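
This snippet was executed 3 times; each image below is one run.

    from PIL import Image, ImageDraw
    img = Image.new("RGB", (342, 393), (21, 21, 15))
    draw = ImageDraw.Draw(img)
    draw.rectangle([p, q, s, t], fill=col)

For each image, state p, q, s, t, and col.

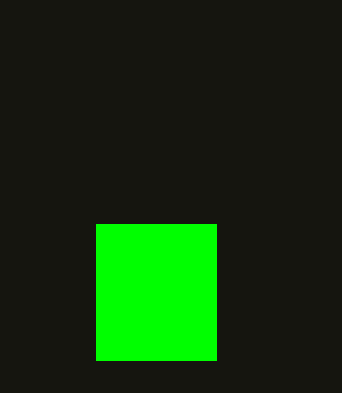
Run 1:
p = 96, q = 224, s = 216, t = 360, col = 'lime'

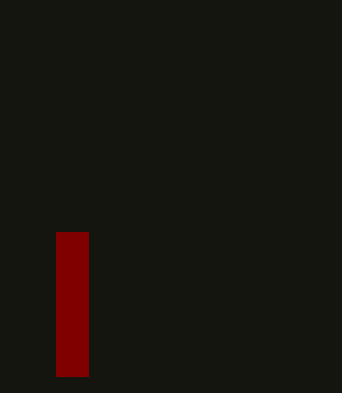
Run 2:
p = 56; q = 232; s = 88; t = 376; col = 'maroon'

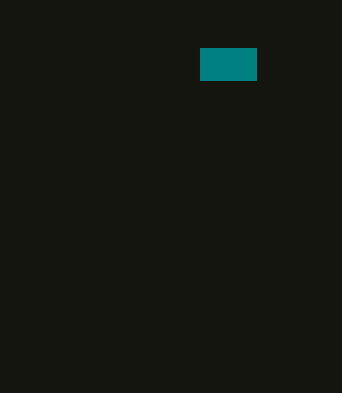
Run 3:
p = 200, q = 48, s = 256, t = 80, col = 'teal'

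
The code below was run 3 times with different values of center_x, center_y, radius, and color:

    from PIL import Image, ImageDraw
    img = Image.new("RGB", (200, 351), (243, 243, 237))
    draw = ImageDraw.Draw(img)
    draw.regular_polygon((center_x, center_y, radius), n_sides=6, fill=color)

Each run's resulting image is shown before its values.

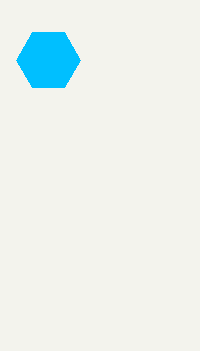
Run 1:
center_x = 48
center_y = 60
radius = 32
color = 'deepskyblue'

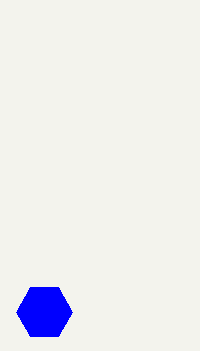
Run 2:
center_x = 44
center_y = 312
radius = 28
color = 'blue'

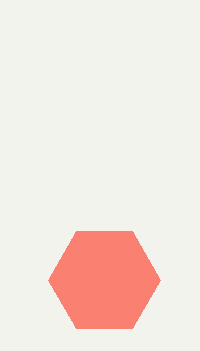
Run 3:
center_x = 104; center_y = 280; radius = 56; color = 'salmon'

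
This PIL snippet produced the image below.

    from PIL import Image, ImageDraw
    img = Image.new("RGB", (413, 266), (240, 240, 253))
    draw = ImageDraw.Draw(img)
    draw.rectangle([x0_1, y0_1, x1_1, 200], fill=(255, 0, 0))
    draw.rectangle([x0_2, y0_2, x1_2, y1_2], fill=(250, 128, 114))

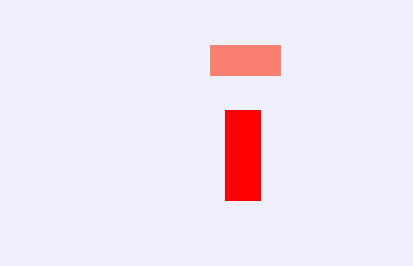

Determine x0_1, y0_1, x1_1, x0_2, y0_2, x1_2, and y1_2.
x0_1 = 225
y0_1 = 110
x1_1 = 260
x0_2 = 210
y0_2 = 45
x1_2 = 280
y1_2 = 75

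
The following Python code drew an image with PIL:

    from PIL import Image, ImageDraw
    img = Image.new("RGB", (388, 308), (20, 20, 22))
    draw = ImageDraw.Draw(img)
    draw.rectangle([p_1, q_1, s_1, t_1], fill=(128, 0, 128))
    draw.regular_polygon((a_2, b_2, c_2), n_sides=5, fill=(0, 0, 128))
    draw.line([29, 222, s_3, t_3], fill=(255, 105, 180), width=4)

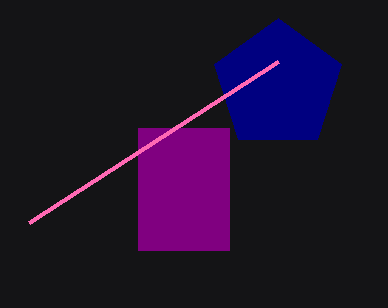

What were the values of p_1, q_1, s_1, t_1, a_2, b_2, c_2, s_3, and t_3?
p_1 = 138, q_1 = 128, s_1 = 229, t_1 = 250, a_2 = 278, b_2 = 85, c_2 = 67, s_3 = 278, t_3 = 61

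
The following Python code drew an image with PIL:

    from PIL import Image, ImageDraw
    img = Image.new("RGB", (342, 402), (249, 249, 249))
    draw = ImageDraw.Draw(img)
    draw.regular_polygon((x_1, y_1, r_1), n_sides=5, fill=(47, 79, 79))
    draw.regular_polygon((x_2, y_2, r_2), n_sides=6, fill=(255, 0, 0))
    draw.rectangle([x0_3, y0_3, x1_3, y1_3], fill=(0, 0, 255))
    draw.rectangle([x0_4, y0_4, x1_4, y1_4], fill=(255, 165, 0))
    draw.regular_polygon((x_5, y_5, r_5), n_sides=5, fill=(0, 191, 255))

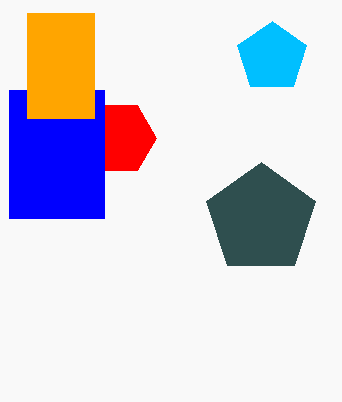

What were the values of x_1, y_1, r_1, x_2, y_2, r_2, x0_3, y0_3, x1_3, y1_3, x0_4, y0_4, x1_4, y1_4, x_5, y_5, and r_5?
x_1 = 261
y_1 = 219
r_1 = 57
x_2 = 119
y_2 = 138
r_2 = 37
x0_3 = 9
y0_3 = 90
x1_3 = 104
y1_3 = 218
x0_4 = 27
y0_4 = 13
x1_4 = 94
y1_4 = 118
x_5 = 272
y_5 = 57
r_5 = 36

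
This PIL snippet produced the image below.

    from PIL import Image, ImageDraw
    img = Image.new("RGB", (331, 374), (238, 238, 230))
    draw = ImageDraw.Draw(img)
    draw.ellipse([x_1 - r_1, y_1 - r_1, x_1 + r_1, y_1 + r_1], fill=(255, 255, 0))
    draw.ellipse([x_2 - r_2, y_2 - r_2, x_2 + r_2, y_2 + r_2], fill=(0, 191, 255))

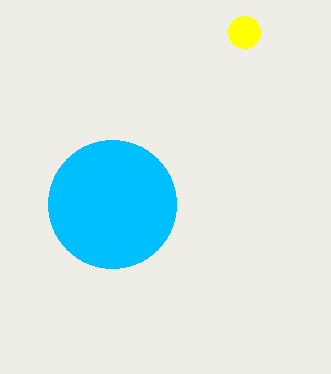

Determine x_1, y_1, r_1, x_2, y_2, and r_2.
x_1 = 244, y_1 = 32, r_1 = 16, x_2 = 112, y_2 = 204, r_2 = 64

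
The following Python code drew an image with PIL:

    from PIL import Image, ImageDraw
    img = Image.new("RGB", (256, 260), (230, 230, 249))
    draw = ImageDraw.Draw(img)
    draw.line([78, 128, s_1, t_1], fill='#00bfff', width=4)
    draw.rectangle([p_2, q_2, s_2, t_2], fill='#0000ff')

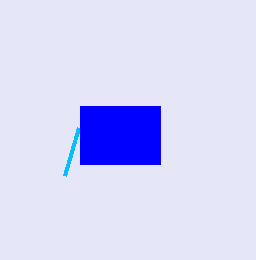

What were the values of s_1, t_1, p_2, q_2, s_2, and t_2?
s_1 = 64
t_1 = 176
p_2 = 80
q_2 = 106
s_2 = 160
t_2 = 164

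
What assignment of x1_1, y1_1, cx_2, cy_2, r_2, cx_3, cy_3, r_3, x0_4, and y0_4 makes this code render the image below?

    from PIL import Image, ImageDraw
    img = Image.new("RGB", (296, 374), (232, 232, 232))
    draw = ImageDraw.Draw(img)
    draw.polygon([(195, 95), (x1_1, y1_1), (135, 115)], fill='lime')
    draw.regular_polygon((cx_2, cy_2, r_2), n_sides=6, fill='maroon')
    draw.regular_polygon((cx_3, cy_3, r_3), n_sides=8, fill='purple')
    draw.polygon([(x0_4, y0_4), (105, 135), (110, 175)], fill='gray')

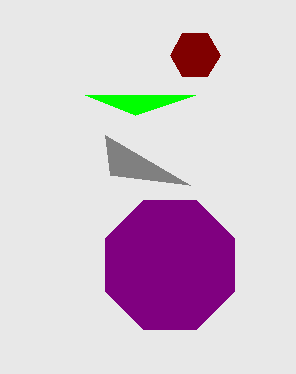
x1_1 = 85; y1_1 = 95; cx_2 = 195; cy_2 = 55; r_2 = 25; cx_3 = 170; cy_3 = 265; r_3 = 70; x0_4 = 190; y0_4 = 185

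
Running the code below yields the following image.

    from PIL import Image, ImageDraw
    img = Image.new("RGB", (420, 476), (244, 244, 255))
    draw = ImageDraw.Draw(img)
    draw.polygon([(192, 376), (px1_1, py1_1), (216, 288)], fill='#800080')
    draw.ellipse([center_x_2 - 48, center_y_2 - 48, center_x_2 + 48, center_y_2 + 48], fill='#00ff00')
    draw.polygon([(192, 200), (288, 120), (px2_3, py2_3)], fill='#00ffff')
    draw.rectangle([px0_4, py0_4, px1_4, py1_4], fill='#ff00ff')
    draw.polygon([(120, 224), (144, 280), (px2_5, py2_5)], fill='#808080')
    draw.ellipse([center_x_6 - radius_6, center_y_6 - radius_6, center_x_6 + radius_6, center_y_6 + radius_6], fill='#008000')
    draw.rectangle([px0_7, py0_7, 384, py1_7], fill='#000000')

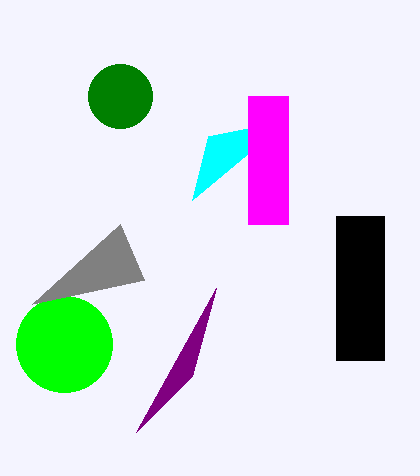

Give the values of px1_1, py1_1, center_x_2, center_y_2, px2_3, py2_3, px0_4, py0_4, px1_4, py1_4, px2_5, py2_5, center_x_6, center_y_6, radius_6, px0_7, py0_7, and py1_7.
px1_1 = 136
py1_1 = 432
center_x_2 = 64
center_y_2 = 344
px2_3 = 208
py2_3 = 136
px0_4 = 248
py0_4 = 96
px1_4 = 288
py1_4 = 224
px2_5 = 32
py2_5 = 304
center_x_6 = 120
center_y_6 = 96
radius_6 = 32
px0_7 = 336
py0_7 = 216
py1_7 = 360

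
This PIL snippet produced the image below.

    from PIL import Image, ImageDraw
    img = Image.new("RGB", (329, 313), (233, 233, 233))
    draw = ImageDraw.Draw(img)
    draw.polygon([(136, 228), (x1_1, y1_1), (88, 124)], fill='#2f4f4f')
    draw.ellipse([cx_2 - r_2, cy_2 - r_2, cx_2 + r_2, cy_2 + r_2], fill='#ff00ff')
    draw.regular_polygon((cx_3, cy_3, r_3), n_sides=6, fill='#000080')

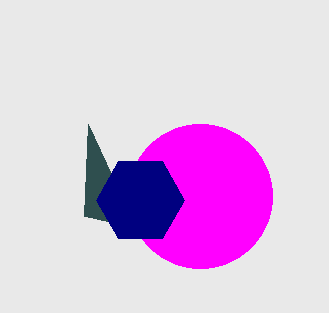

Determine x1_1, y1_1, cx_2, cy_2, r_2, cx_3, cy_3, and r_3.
x1_1 = 84; y1_1 = 216; cx_2 = 200; cy_2 = 196; r_2 = 72; cx_3 = 140; cy_3 = 200; r_3 = 44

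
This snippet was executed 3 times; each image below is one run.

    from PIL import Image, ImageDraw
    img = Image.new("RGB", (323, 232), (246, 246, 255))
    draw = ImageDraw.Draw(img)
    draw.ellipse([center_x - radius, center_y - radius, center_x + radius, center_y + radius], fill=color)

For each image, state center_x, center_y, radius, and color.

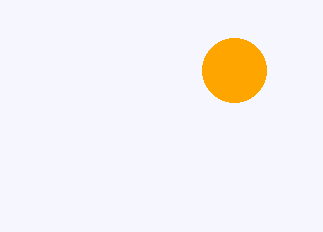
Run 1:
center_x = 234
center_y = 70
radius = 32
color = 'orange'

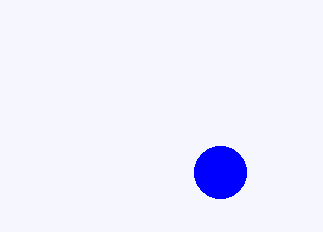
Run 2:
center_x = 220; center_y = 172; radius = 26; color = 'blue'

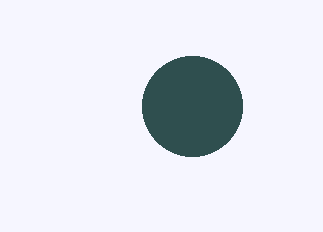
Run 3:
center_x = 192; center_y = 106; radius = 50; color = 'darkslategray'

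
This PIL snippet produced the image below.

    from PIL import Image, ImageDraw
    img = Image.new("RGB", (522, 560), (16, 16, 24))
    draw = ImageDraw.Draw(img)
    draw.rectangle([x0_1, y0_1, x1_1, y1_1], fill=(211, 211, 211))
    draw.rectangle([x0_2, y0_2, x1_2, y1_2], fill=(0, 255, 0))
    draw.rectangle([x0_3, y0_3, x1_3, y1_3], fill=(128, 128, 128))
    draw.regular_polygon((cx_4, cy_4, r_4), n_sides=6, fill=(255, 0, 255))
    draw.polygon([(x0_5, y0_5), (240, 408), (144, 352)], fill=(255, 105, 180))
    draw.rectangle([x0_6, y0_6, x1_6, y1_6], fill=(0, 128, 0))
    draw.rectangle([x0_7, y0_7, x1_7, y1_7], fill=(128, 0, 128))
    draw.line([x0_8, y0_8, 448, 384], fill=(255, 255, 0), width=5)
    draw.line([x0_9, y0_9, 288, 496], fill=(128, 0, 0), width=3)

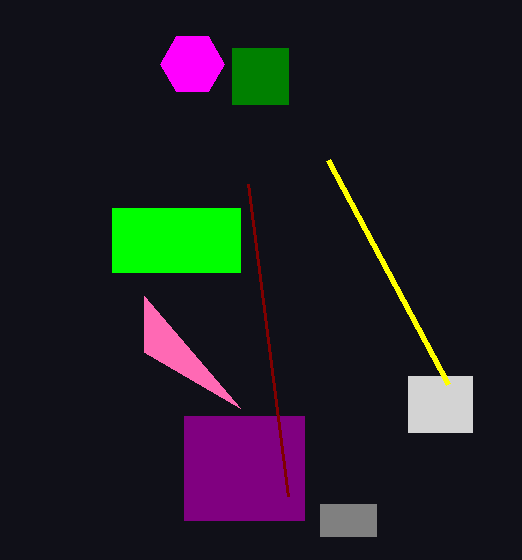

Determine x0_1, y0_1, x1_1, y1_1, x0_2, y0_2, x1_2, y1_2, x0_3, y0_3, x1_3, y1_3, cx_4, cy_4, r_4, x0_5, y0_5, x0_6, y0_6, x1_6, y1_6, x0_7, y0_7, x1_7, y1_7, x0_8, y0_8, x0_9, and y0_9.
x0_1 = 408
y0_1 = 376
x1_1 = 472
y1_1 = 432
x0_2 = 112
y0_2 = 208
x1_2 = 240
y1_2 = 272
x0_3 = 320
y0_3 = 504
x1_3 = 376
y1_3 = 536
cx_4 = 192
cy_4 = 64
r_4 = 32
x0_5 = 144
y0_5 = 296
x0_6 = 232
y0_6 = 48
x1_6 = 288
y1_6 = 104
x0_7 = 184
y0_7 = 416
x1_7 = 304
y1_7 = 520
x0_8 = 328
y0_8 = 160
x0_9 = 248
y0_9 = 184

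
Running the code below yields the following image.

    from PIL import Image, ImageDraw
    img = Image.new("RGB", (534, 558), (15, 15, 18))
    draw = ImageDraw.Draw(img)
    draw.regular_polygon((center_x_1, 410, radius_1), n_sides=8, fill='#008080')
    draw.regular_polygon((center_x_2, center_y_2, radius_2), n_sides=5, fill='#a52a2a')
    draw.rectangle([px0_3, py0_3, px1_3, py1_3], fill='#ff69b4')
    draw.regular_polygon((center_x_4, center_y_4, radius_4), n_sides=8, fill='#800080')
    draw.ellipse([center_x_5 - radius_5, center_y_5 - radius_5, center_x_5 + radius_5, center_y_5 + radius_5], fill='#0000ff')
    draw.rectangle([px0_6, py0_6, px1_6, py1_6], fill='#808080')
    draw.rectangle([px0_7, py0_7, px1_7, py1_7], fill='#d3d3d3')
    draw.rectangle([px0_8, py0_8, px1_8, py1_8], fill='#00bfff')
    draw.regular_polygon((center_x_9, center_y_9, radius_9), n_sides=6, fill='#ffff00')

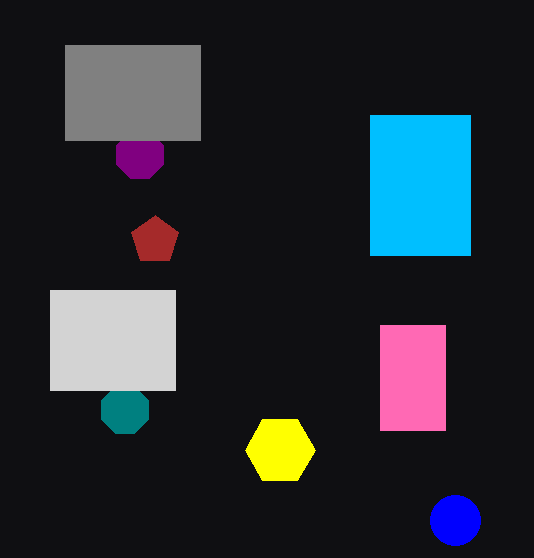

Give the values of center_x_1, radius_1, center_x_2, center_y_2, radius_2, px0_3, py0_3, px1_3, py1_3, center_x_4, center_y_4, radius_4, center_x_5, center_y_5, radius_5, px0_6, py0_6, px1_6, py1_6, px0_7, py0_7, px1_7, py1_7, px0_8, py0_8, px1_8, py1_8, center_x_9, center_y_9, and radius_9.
center_x_1 = 125; radius_1 = 25; center_x_2 = 155; center_y_2 = 240; radius_2 = 25; px0_3 = 380; py0_3 = 325; px1_3 = 445; py1_3 = 430; center_x_4 = 140; center_y_4 = 155; radius_4 = 25; center_x_5 = 455; center_y_5 = 520; radius_5 = 25; px0_6 = 65; py0_6 = 45; px1_6 = 200; py1_6 = 140; px0_7 = 50; py0_7 = 290; px1_7 = 175; py1_7 = 390; px0_8 = 370; py0_8 = 115; px1_8 = 470; py1_8 = 255; center_x_9 = 280; center_y_9 = 450; radius_9 = 35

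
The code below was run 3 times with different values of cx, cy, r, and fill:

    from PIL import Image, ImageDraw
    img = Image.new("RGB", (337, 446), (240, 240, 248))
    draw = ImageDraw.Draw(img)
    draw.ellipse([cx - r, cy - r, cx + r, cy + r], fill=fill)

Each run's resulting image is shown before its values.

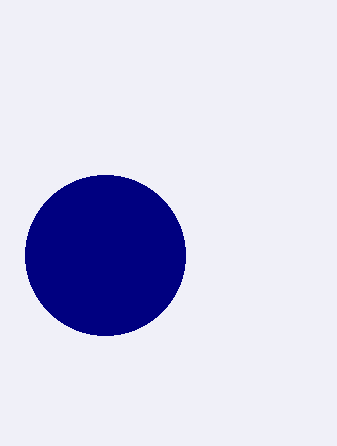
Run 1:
cx = 105, cy = 255, r = 80, fill = 'navy'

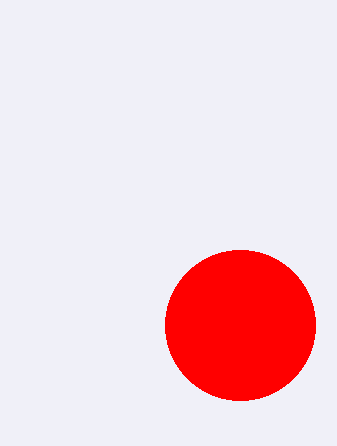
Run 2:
cx = 240, cy = 325, r = 75, fill = 'red'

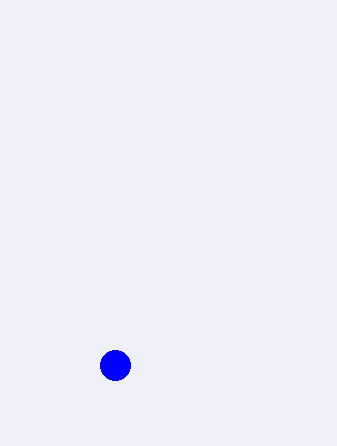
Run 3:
cx = 115
cy = 365
r = 15
fill = 'blue'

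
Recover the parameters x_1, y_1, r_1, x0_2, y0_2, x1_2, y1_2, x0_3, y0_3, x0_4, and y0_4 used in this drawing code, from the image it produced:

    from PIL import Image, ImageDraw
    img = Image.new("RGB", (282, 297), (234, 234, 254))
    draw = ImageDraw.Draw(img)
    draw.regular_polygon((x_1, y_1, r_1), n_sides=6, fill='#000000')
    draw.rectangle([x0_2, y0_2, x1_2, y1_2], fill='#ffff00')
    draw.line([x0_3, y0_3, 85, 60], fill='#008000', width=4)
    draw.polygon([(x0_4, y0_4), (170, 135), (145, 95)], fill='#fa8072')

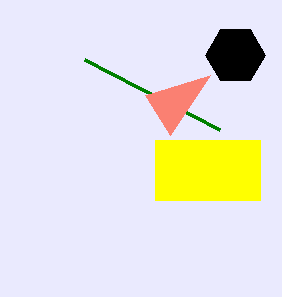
x_1 = 235; y_1 = 55; r_1 = 30; x0_2 = 155; y0_2 = 140; x1_2 = 260; y1_2 = 200; x0_3 = 220; y0_3 = 130; x0_4 = 210; y0_4 = 75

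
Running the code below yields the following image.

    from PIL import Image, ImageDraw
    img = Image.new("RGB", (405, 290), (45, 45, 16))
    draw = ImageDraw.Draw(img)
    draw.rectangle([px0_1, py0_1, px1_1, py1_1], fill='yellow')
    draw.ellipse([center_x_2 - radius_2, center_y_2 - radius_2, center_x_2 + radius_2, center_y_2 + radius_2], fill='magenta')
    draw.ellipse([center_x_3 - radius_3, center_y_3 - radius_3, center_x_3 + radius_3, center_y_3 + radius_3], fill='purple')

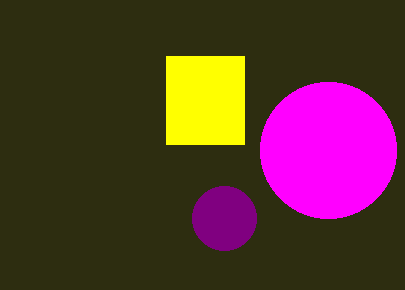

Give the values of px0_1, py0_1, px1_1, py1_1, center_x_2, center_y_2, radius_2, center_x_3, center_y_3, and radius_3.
px0_1 = 166, py0_1 = 56, px1_1 = 244, py1_1 = 144, center_x_2 = 328, center_y_2 = 150, radius_2 = 68, center_x_3 = 224, center_y_3 = 218, radius_3 = 32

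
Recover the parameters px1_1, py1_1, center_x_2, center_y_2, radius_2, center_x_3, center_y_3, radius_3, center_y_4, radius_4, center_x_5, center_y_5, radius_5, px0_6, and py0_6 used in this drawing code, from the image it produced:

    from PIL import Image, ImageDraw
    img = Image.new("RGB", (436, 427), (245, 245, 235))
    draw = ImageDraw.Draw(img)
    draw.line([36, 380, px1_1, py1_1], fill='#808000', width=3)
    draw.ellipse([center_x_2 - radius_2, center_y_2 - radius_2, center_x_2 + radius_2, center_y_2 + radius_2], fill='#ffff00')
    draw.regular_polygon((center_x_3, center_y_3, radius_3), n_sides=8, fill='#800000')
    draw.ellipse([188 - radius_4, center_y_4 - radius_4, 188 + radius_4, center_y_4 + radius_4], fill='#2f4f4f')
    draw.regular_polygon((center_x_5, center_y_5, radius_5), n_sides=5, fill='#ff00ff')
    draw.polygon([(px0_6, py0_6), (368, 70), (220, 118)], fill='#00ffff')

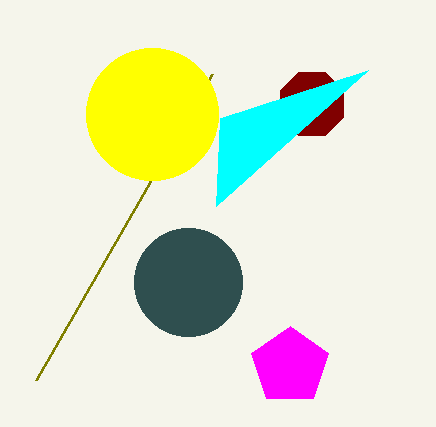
px1_1 = 212; py1_1 = 74; center_x_2 = 152; center_y_2 = 114; radius_2 = 66; center_x_3 = 312; center_y_3 = 104; radius_3 = 34; center_y_4 = 282; radius_4 = 54; center_x_5 = 290; center_y_5 = 366; radius_5 = 40; px0_6 = 216; py0_6 = 206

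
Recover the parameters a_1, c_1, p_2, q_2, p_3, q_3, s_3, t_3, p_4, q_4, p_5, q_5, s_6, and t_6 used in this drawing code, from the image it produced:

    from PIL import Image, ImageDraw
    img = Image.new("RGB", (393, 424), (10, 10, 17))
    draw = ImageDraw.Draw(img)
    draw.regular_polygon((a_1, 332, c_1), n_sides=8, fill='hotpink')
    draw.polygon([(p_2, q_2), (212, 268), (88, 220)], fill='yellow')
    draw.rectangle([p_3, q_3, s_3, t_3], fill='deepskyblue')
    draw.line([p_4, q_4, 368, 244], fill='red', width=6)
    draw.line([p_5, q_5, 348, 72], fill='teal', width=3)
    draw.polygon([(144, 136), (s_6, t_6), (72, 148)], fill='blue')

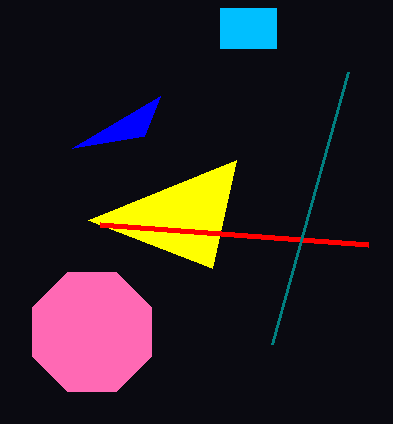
a_1 = 92; c_1 = 64; p_2 = 236; q_2 = 160; p_3 = 220; q_3 = 8; s_3 = 276; t_3 = 48; p_4 = 100; q_4 = 224; p_5 = 272; q_5 = 344; s_6 = 160; t_6 = 96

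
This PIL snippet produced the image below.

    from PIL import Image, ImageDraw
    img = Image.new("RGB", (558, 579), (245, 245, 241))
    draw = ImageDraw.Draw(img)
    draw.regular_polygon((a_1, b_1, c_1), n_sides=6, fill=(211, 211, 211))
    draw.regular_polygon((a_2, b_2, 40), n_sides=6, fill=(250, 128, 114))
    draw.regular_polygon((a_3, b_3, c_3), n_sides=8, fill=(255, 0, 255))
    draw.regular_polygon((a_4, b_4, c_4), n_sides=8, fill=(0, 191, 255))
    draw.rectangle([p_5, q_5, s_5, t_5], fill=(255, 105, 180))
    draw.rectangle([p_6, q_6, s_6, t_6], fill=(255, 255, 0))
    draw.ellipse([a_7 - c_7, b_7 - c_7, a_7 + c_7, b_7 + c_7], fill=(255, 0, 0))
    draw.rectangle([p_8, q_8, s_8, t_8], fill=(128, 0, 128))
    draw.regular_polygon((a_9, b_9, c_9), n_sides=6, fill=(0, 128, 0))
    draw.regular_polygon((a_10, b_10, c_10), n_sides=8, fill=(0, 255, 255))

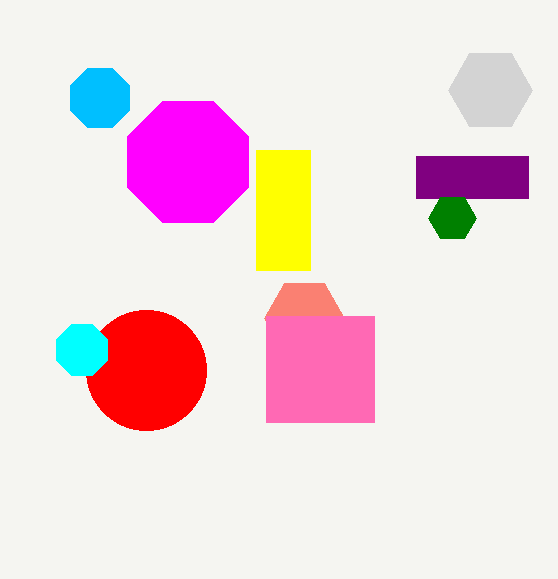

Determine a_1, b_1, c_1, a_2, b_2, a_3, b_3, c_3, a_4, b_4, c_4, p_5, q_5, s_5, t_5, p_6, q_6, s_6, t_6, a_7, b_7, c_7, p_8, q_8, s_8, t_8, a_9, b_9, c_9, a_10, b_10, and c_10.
a_1 = 490; b_1 = 90; c_1 = 42; a_2 = 304; b_2 = 318; a_3 = 188; b_3 = 162; c_3 = 66; a_4 = 100; b_4 = 98; c_4 = 32; p_5 = 266; q_5 = 316; s_5 = 374; t_5 = 422; p_6 = 256; q_6 = 150; s_6 = 310; t_6 = 270; a_7 = 146; b_7 = 370; c_7 = 60; p_8 = 416; q_8 = 156; s_8 = 528; t_8 = 198; a_9 = 452; b_9 = 218; c_9 = 24; a_10 = 82; b_10 = 350; c_10 = 28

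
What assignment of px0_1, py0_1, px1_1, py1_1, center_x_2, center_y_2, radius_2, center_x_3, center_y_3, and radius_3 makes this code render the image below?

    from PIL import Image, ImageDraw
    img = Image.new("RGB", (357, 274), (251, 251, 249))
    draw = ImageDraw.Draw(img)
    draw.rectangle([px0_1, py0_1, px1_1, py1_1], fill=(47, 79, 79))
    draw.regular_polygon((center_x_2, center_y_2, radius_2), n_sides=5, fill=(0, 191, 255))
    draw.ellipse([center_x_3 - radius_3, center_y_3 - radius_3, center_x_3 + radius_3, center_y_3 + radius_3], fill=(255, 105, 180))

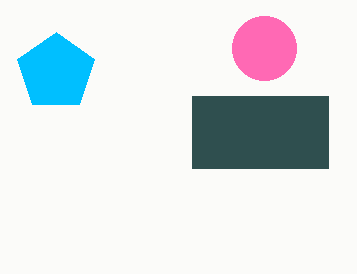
px0_1 = 192
py0_1 = 96
px1_1 = 328
py1_1 = 168
center_x_2 = 56
center_y_2 = 72
radius_2 = 40
center_x_3 = 264
center_y_3 = 48
radius_3 = 32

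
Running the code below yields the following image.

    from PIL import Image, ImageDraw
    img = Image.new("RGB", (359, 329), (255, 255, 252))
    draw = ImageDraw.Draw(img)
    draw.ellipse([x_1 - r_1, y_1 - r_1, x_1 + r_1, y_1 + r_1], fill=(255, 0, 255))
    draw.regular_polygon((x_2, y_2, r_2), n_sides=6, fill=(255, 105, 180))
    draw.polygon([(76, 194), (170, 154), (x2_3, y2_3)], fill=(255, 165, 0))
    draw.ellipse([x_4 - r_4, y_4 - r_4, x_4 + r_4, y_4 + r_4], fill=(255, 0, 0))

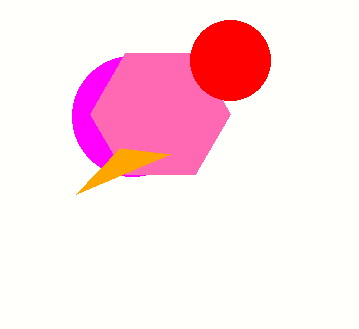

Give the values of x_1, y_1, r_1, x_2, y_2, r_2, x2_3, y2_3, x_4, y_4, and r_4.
x_1 = 132
y_1 = 116
r_1 = 60
x_2 = 160
y_2 = 114
r_2 = 70
x2_3 = 120
y2_3 = 148
x_4 = 230
y_4 = 60
r_4 = 40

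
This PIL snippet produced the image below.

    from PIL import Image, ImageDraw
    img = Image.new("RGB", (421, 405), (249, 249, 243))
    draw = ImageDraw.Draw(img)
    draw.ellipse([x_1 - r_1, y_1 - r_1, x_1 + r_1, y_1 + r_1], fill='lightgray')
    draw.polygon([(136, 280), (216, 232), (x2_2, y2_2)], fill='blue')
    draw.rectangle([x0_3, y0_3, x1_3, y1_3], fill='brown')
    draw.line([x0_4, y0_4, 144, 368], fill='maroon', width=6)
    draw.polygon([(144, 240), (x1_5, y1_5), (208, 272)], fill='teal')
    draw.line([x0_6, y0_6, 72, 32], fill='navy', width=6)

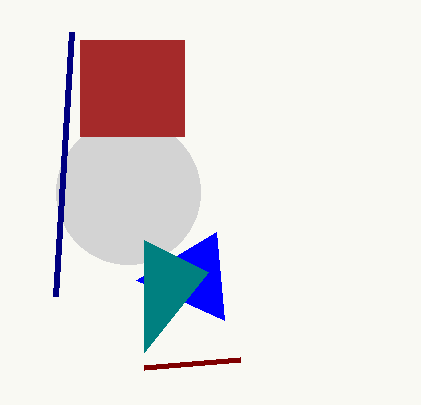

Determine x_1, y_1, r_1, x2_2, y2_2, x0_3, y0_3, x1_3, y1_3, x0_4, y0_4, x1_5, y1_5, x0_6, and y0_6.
x_1 = 128, y_1 = 192, r_1 = 72, x2_2 = 224, y2_2 = 320, x0_3 = 80, y0_3 = 40, x1_3 = 184, y1_3 = 136, x0_4 = 240, y0_4 = 360, x1_5 = 144, y1_5 = 352, x0_6 = 56, y0_6 = 296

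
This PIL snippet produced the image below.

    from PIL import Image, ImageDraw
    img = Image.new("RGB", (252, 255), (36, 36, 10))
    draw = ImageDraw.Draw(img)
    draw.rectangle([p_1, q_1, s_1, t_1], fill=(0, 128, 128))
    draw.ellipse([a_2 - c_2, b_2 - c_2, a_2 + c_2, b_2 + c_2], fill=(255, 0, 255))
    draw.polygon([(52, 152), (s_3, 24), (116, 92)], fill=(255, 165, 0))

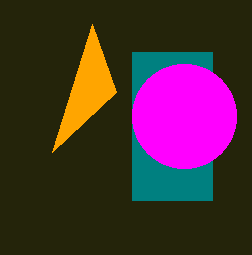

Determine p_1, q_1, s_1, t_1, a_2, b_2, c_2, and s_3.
p_1 = 132, q_1 = 52, s_1 = 212, t_1 = 200, a_2 = 184, b_2 = 116, c_2 = 52, s_3 = 92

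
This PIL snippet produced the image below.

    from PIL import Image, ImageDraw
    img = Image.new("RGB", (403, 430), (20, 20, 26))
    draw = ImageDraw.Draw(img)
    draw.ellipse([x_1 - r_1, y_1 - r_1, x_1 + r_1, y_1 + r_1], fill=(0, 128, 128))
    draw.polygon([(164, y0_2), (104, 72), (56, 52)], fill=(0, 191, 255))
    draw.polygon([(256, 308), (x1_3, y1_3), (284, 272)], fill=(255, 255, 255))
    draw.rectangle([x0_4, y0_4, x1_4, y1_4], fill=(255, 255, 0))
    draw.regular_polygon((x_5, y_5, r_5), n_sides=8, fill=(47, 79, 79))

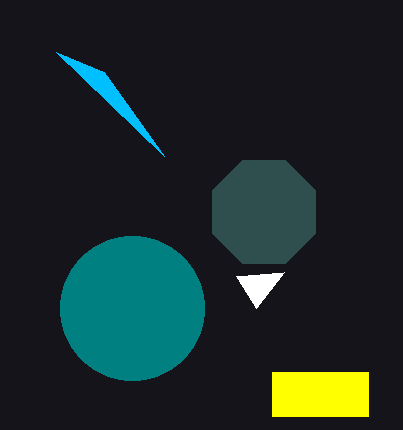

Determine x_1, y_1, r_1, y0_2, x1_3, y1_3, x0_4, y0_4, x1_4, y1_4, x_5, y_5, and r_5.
x_1 = 132, y_1 = 308, r_1 = 72, y0_2 = 156, x1_3 = 236, y1_3 = 276, x0_4 = 272, y0_4 = 372, x1_4 = 368, y1_4 = 416, x_5 = 264, y_5 = 212, r_5 = 56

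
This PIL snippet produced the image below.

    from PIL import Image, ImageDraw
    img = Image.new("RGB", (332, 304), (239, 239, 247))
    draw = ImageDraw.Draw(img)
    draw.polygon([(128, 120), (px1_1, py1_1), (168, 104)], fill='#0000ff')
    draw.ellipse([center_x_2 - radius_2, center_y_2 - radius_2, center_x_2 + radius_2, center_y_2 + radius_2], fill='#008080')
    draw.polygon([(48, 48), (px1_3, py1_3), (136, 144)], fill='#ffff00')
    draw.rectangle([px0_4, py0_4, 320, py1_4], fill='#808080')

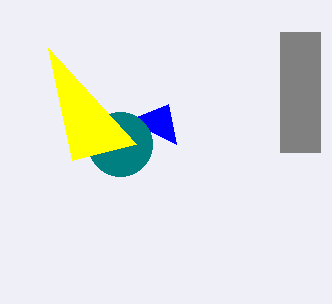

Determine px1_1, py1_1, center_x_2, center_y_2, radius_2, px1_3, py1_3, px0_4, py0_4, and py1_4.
px1_1 = 176; py1_1 = 144; center_x_2 = 120; center_y_2 = 144; radius_2 = 32; px1_3 = 72; py1_3 = 160; px0_4 = 280; py0_4 = 32; py1_4 = 152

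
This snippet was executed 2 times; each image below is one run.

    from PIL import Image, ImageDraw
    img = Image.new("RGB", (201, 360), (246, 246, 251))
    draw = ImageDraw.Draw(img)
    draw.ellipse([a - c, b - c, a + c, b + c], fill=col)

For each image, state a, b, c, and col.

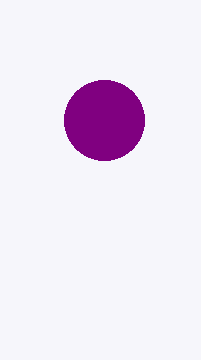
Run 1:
a = 104; b = 120; c = 40; col = 'purple'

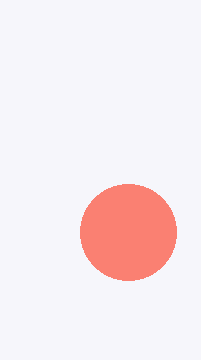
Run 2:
a = 128, b = 232, c = 48, col = 'salmon'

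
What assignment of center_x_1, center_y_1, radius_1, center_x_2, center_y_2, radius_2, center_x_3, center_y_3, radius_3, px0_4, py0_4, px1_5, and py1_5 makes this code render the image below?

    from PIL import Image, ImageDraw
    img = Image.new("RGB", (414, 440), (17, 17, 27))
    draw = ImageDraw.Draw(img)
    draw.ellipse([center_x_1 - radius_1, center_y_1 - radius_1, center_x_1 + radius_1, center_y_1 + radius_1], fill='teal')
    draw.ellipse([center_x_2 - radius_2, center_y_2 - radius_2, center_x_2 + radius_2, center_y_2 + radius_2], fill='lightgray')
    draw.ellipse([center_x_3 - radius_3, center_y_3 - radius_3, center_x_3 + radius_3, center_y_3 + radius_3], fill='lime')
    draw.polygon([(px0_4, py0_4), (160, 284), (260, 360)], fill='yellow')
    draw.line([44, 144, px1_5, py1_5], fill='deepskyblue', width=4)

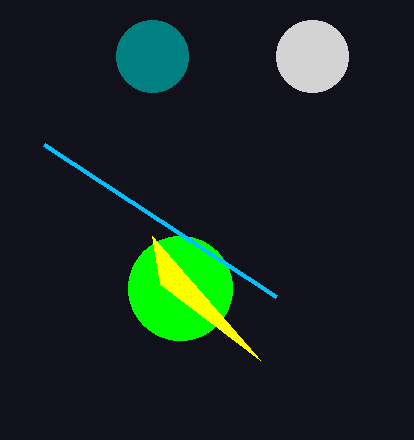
center_x_1 = 152
center_y_1 = 56
radius_1 = 36
center_x_2 = 312
center_y_2 = 56
radius_2 = 36
center_x_3 = 180
center_y_3 = 288
radius_3 = 52
px0_4 = 152
py0_4 = 236
px1_5 = 276
py1_5 = 296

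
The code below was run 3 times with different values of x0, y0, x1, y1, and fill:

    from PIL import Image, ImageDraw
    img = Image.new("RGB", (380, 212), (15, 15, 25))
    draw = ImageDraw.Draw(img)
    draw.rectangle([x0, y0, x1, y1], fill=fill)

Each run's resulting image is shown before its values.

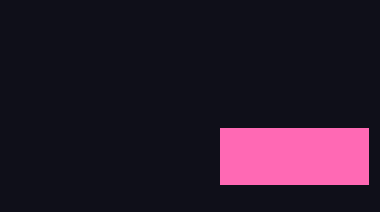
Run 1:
x0 = 220
y0 = 128
x1 = 368
y1 = 184
fill = 'hotpink'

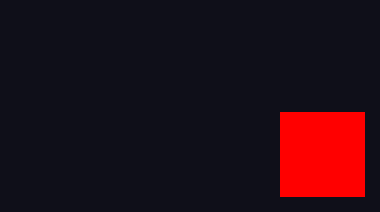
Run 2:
x0 = 280; y0 = 112; x1 = 364; y1 = 196; fill = 'red'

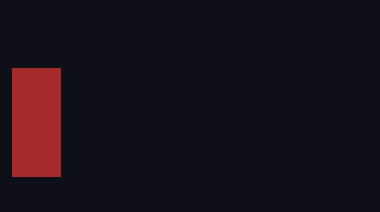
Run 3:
x0 = 12; y0 = 68; x1 = 60; y1 = 176; fill = 'brown'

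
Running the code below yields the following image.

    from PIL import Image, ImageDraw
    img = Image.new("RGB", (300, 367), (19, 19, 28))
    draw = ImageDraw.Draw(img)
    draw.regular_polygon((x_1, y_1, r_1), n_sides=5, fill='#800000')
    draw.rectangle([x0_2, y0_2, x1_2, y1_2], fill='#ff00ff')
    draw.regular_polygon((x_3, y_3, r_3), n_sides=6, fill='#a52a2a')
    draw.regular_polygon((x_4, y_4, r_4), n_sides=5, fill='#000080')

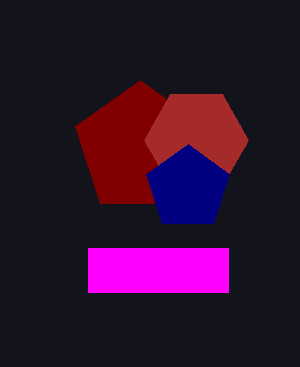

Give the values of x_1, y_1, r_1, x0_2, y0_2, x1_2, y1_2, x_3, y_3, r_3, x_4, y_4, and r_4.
x_1 = 140
y_1 = 148
r_1 = 68
x0_2 = 88
y0_2 = 248
x1_2 = 228
y1_2 = 292
x_3 = 196
y_3 = 140
r_3 = 52
x_4 = 188
y_4 = 188
r_4 = 44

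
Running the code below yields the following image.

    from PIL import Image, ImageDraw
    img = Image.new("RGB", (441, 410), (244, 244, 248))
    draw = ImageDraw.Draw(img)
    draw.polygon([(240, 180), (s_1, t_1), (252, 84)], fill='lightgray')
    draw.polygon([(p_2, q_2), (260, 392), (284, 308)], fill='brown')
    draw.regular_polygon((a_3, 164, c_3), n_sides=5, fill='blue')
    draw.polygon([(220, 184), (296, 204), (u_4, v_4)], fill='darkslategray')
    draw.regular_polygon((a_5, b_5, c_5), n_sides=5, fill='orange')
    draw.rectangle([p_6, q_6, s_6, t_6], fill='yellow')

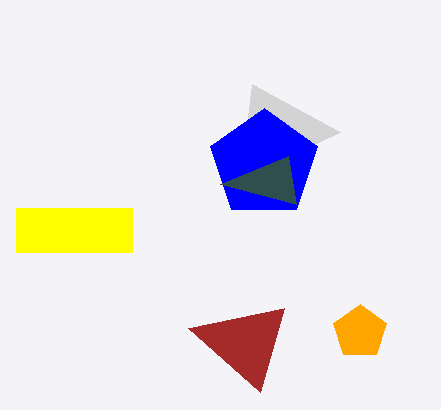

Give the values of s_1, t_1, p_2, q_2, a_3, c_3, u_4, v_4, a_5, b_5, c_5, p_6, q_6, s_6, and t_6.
s_1 = 340
t_1 = 132
p_2 = 188
q_2 = 328
a_3 = 264
c_3 = 56
u_4 = 288
v_4 = 156
a_5 = 360
b_5 = 332
c_5 = 28
p_6 = 16
q_6 = 208
s_6 = 132
t_6 = 252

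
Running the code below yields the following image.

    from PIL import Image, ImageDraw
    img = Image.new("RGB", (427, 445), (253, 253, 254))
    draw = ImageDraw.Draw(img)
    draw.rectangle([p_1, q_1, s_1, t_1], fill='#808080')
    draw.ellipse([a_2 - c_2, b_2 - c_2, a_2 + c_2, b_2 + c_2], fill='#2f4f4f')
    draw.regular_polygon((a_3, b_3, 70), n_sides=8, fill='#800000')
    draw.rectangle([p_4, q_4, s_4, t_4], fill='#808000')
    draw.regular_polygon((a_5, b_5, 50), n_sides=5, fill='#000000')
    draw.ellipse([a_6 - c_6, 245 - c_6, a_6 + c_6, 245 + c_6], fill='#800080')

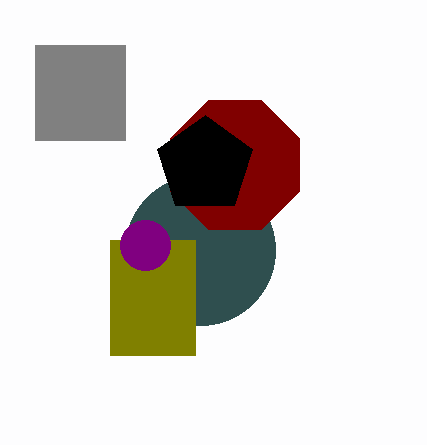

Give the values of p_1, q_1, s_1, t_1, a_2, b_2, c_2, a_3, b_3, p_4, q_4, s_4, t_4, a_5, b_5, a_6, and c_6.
p_1 = 35; q_1 = 45; s_1 = 125; t_1 = 140; a_2 = 200; b_2 = 250; c_2 = 75; a_3 = 235; b_3 = 165; p_4 = 110; q_4 = 240; s_4 = 195; t_4 = 355; a_5 = 205; b_5 = 165; a_6 = 145; c_6 = 25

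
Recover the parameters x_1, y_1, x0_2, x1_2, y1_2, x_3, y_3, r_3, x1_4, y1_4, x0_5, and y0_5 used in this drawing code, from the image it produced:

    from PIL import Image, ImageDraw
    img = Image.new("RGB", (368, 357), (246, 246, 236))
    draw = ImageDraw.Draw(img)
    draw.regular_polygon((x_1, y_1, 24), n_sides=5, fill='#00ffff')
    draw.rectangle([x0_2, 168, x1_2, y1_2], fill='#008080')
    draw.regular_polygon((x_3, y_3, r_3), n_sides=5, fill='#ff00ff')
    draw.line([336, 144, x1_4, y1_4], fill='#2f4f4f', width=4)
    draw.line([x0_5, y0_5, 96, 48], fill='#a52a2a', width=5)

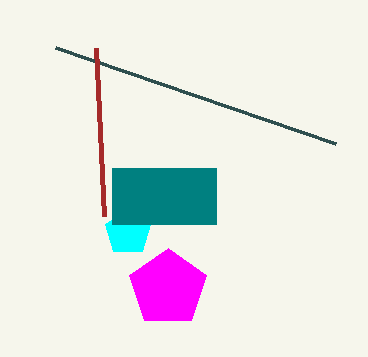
x_1 = 128, y_1 = 232, x0_2 = 112, x1_2 = 216, y1_2 = 224, x_3 = 168, y_3 = 288, r_3 = 40, x1_4 = 56, y1_4 = 48, x0_5 = 104, y0_5 = 216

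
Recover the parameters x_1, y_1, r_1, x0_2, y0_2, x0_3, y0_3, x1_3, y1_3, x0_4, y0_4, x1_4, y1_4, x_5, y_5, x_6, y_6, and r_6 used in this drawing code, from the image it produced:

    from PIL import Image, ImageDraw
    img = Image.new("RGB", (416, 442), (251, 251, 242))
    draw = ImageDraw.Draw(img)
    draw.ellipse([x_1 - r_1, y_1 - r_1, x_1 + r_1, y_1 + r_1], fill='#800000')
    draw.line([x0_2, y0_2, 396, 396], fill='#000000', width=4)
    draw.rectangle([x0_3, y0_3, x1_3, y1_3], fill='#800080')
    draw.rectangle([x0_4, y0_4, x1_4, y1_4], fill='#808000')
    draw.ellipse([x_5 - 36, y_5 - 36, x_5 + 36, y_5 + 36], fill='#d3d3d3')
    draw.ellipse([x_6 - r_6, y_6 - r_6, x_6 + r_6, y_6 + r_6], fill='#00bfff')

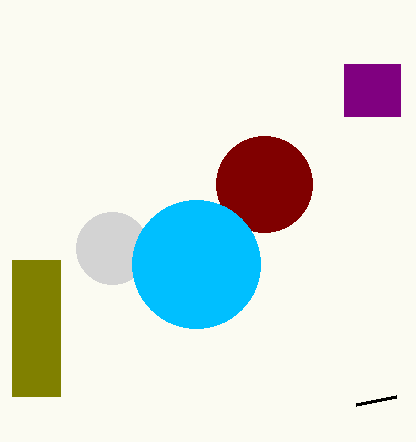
x_1 = 264; y_1 = 184; r_1 = 48; x0_2 = 356; y0_2 = 404; x0_3 = 344; y0_3 = 64; x1_3 = 400; y1_3 = 116; x0_4 = 12; y0_4 = 260; x1_4 = 60; y1_4 = 396; x_5 = 112; y_5 = 248; x_6 = 196; y_6 = 264; r_6 = 64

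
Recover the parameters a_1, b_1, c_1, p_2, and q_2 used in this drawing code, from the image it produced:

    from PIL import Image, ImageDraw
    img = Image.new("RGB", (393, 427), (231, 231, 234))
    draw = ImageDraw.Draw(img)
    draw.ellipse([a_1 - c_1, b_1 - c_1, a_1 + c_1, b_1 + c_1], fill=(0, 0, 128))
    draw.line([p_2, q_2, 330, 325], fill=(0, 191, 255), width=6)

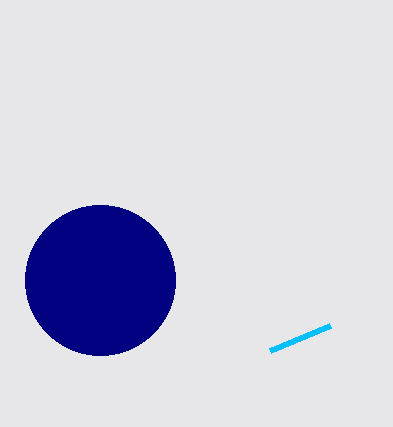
a_1 = 100
b_1 = 280
c_1 = 75
p_2 = 270
q_2 = 350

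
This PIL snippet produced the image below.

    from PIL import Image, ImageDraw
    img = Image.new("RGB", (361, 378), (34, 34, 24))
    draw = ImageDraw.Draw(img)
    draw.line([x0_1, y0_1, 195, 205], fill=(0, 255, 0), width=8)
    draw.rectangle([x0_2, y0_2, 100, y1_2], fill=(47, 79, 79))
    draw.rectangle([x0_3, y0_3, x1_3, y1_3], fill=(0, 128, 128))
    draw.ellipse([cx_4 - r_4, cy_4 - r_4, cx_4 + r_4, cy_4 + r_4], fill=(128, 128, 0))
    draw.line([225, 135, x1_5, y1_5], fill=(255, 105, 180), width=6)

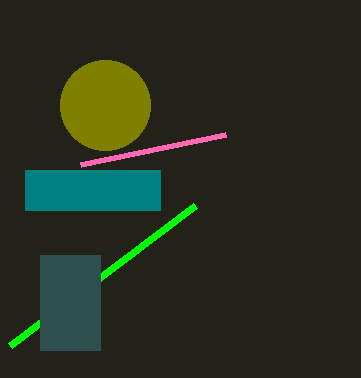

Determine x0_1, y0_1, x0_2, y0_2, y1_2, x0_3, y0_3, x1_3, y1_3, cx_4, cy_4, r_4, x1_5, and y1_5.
x0_1 = 10; y0_1 = 345; x0_2 = 40; y0_2 = 255; y1_2 = 350; x0_3 = 25; y0_3 = 170; x1_3 = 160; y1_3 = 210; cx_4 = 105; cy_4 = 105; r_4 = 45; x1_5 = 80; y1_5 = 165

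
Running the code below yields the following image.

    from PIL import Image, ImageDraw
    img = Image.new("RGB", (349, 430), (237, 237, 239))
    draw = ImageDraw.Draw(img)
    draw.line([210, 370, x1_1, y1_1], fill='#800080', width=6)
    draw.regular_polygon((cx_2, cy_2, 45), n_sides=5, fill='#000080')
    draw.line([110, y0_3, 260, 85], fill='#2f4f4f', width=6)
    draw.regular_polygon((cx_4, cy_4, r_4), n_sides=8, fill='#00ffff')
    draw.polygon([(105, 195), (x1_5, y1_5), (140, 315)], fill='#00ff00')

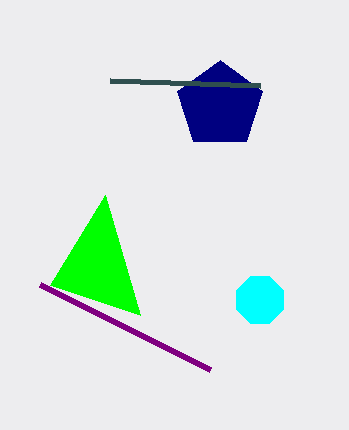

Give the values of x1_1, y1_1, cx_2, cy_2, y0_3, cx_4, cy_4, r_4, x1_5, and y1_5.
x1_1 = 40; y1_1 = 285; cx_2 = 220; cy_2 = 105; y0_3 = 80; cx_4 = 260; cy_4 = 300; r_4 = 25; x1_5 = 50; y1_5 = 285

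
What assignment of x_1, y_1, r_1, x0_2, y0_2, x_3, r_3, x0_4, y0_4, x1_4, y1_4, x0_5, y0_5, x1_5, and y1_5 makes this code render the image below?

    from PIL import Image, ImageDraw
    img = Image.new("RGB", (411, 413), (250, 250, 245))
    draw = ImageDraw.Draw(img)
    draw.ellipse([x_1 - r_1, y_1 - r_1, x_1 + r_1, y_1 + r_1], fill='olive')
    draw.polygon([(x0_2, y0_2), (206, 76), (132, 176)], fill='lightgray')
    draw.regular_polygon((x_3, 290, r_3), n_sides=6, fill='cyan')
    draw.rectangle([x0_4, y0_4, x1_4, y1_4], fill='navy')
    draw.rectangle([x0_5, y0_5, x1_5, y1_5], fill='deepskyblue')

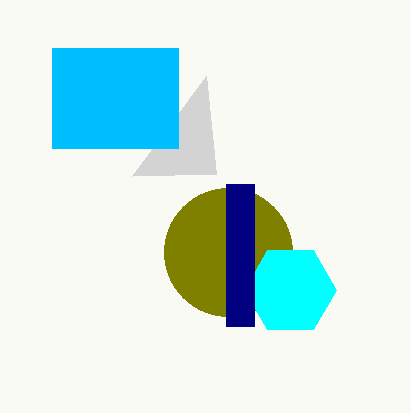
x_1 = 228
y_1 = 252
r_1 = 64
x0_2 = 216
y0_2 = 174
x_3 = 290
r_3 = 46
x0_4 = 226
y0_4 = 184
x1_4 = 254
y1_4 = 326
x0_5 = 52
y0_5 = 48
x1_5 = 178
y1_5 = 148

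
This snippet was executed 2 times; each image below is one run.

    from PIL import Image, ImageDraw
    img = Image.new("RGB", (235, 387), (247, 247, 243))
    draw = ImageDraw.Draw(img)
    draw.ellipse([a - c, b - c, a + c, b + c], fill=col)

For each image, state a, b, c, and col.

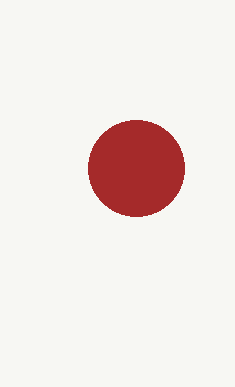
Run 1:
a = 136; b = 168; c = 48; col = 'brown'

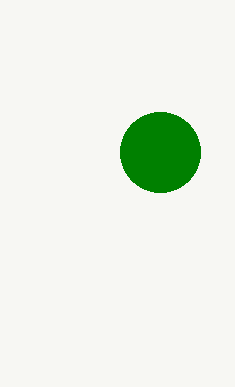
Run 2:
a = 160
b = 152
c = 40
col = 'green'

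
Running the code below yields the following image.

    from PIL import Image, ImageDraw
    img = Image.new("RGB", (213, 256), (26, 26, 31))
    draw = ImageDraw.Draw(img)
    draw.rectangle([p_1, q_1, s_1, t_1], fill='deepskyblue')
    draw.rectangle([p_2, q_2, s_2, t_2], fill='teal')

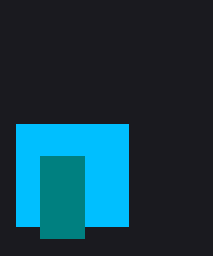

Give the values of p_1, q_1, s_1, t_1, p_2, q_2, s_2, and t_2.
p_1 = 16, q_1 = 124, s_1 = 128, t_1 = 226, p_2 = 40, q_2 = 156, s_2 = 84, t_2 = 238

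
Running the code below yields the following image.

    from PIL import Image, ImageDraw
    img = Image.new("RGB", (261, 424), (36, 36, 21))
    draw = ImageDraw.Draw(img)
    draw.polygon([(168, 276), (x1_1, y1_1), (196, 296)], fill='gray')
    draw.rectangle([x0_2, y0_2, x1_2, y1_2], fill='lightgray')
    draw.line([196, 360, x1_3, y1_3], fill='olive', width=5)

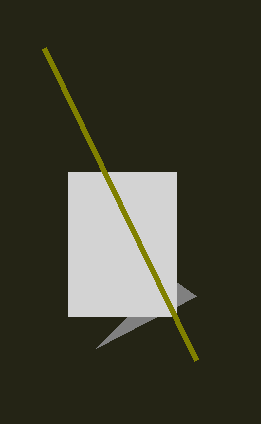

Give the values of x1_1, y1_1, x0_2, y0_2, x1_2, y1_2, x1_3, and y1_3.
x1_1 = 96, y1_1 = 348, x0_2 = 68, y0_2 = 172, x1_2 = 176, y1_2 = 316, x1_3 = 44, y1_3 = 48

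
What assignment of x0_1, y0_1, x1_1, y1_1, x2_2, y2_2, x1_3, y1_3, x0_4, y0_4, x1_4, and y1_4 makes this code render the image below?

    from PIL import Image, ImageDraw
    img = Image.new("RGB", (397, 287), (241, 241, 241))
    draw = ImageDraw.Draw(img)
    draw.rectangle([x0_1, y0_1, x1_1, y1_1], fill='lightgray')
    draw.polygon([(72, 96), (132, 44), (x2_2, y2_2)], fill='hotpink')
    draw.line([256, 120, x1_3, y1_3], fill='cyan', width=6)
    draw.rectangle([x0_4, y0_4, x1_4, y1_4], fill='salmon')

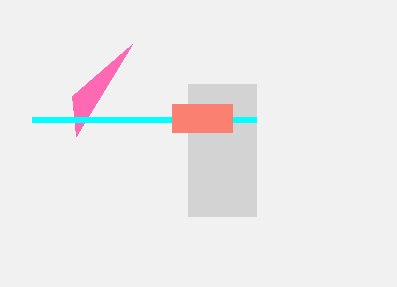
x0_1 = 188, y0_1 = 84, x1_1 = 256, y1_1 = 216, x2_2 = 76, y2_2 = 136, x1_3 = 32, y1_3 = 120, x0_4 = 172, y0_4 = 104, x1_4 = 232, y1_4 = 132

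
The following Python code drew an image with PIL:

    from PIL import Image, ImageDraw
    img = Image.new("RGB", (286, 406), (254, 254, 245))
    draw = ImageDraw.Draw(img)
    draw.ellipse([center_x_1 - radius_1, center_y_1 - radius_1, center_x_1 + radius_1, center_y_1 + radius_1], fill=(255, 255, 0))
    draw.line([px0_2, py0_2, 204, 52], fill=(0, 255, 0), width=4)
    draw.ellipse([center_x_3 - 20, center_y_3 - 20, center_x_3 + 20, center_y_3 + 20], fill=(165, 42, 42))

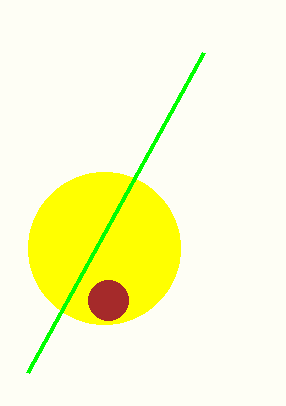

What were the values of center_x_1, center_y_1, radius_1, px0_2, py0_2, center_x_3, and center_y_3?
center_x_1 = 104; center_y_1 = 248; radius_1 = 76; px0_2 = 28; py0_2 = 372; center_x_3 = 108; center_y_3 = 300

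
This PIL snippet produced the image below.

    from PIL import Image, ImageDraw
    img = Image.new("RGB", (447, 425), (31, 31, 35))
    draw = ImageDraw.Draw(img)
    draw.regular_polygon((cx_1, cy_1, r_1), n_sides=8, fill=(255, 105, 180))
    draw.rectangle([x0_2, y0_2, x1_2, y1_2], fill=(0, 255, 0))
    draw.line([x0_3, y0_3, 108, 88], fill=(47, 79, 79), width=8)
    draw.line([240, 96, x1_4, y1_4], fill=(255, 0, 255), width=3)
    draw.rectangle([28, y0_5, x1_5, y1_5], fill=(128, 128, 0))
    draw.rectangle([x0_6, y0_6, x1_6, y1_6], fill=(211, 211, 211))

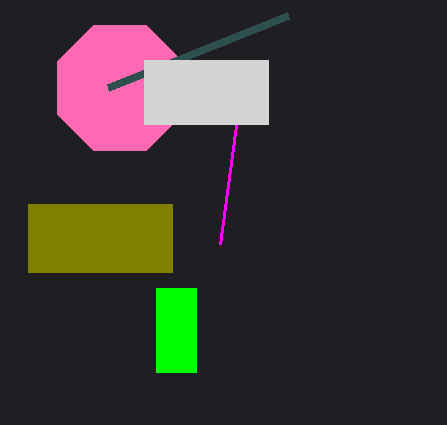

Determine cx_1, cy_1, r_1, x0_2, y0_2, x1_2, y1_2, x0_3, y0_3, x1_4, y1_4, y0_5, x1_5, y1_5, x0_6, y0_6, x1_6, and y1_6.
cx_1 = 120; cy_1 = 88; r_1 = 68; x0_2 = 156; y0_2 = 288; x1_2 = 196; y1_2 = 372; x0_3 = 288; y0_3 = 16; x1_4 = 220; y1_4 = 244; y0_5 = 204; x1_5 = 172; y1_5 = 272; x0_6 = 144; y0_6 = 60; x1_6 = 268; y1_6 = 124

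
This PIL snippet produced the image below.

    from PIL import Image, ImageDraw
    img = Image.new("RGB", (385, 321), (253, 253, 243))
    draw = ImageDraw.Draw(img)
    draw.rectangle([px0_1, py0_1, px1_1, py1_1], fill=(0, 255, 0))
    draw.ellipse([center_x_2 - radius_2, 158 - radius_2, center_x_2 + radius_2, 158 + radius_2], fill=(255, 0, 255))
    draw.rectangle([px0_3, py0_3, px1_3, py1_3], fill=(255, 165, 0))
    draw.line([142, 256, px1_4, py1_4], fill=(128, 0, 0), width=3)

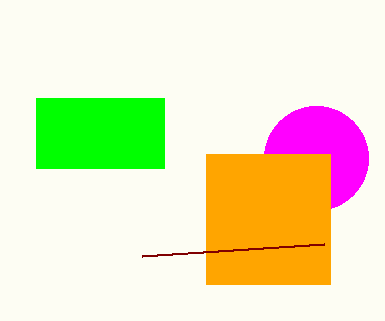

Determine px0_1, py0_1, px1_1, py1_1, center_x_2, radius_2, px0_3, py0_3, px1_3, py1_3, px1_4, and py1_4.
px0_1 = 36, py0_1 = 98, px1_1 = 164, py1_1 = 168, center_x_2 = 316, radius_2 = 52, px0_3 = 206, py0_3 = 154, px1_3 = 330, py1_3 = 284, px1_4 = 324, py1_4 = 244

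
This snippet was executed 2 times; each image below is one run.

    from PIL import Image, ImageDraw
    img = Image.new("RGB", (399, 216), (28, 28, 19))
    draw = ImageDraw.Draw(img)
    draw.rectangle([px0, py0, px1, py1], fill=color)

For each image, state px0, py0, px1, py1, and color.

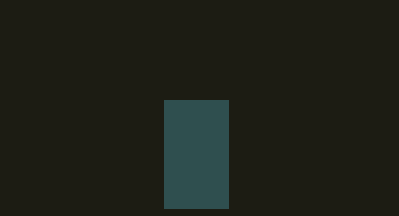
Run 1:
px0 = 164, py0 = 100, px1 = 228, py1 = 208, color = 'darkslategray'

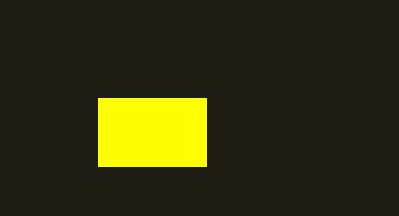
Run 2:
px0 = 98, py0 = 98, px1 = 206, py1 = 166, color = 'yellow'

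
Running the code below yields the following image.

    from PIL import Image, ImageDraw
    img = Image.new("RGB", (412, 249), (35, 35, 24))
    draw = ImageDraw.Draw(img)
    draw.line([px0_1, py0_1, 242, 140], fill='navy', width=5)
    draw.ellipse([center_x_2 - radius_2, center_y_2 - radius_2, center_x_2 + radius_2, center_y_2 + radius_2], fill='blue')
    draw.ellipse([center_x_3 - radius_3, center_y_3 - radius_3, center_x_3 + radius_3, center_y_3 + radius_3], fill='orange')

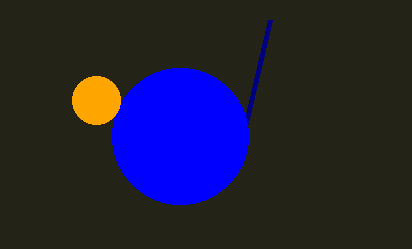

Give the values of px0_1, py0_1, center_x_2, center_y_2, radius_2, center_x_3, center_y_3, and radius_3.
px0_1 = 270
py0_1 = 20
center_x_2 = 180
center_y_2 = 136
radius_2 = 68
center_x_3 = 96
center_y_3 = 100
radius_3 = 24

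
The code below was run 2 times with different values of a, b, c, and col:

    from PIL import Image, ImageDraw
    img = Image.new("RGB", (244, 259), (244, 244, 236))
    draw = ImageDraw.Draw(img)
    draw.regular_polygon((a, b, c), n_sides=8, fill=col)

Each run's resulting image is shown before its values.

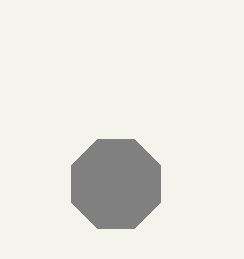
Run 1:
a = 116
b = 184
c = 48
col = 'gray'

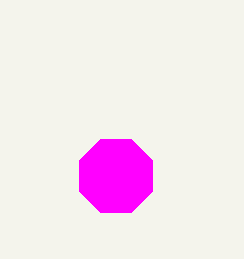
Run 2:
a = 116; b = 176; c = 40; col = 'magenta'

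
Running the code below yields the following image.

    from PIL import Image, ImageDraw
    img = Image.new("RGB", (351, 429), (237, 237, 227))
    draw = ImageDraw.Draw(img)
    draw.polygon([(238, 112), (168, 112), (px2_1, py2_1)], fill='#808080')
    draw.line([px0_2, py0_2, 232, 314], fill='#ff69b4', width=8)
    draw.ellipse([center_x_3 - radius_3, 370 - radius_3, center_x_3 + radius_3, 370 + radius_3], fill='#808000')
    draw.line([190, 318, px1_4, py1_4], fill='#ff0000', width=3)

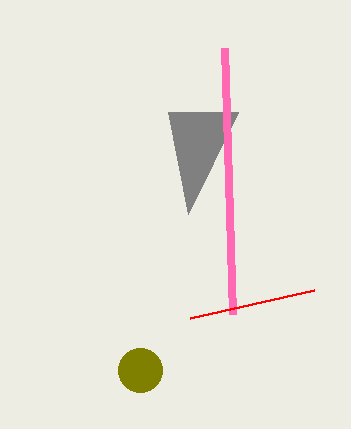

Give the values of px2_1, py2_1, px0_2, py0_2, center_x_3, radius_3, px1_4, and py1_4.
px2_1 = 188, py2_1 = 214, px0_2 = 224, py0_2 = 48, center_x_3 = 140, radius_3 = 22, px1_4 = 314, py1_4 = 290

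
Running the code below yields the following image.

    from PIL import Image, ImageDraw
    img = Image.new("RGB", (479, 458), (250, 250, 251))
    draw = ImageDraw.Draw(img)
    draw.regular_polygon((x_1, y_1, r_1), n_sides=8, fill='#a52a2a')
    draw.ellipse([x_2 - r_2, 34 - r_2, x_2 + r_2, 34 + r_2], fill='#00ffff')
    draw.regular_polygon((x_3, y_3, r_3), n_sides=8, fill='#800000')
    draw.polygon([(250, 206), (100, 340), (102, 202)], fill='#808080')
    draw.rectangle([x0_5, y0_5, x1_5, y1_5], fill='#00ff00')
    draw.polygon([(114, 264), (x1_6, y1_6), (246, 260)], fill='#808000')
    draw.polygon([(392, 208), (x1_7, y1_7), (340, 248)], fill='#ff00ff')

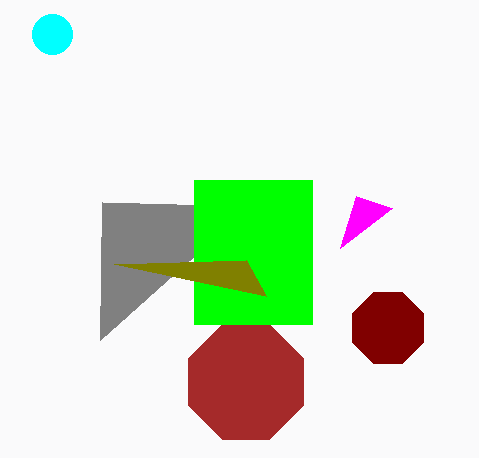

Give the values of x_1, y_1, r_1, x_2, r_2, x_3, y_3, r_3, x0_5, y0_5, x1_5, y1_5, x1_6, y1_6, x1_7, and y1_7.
x_1 = 246, y_1 = 382, r_1 = 62, x_2 = 52, r_2 = 20, x_3 = 388, y_3 = 328, r_3 = 38, x0_5 = 194, y0_5 = 180, x1_5 = 312, y1_5 = 324, x1_6 = 266, y1_6 = 296, x1_7 = 356, y1_7 = 196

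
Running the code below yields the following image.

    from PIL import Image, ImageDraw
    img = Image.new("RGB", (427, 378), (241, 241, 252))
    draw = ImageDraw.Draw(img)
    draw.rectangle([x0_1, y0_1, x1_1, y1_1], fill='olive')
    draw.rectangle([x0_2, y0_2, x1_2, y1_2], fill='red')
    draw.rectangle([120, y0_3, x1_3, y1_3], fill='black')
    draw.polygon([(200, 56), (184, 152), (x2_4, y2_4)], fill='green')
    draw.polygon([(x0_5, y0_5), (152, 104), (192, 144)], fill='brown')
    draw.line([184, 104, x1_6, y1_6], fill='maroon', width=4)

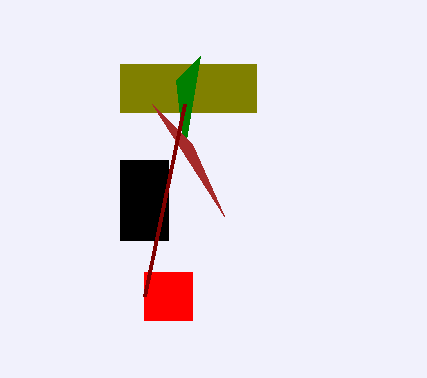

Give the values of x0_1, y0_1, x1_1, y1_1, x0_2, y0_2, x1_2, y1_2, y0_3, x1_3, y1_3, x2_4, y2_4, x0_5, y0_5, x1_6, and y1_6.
x0_1 = 120; y0_1 = 64; x1_1 = 256; y1_1 = 112; x0_2 = 144; y0_2 = 272; x1_2 = 192; y1_2 = 320; y0_3 = 160; x1_3 = 168; y1_3 = 240; x2_4 = 176; y2_4 = 80; x0_5 = 224; y0_5 = 216; x1_6 = 144; y1_6 = 296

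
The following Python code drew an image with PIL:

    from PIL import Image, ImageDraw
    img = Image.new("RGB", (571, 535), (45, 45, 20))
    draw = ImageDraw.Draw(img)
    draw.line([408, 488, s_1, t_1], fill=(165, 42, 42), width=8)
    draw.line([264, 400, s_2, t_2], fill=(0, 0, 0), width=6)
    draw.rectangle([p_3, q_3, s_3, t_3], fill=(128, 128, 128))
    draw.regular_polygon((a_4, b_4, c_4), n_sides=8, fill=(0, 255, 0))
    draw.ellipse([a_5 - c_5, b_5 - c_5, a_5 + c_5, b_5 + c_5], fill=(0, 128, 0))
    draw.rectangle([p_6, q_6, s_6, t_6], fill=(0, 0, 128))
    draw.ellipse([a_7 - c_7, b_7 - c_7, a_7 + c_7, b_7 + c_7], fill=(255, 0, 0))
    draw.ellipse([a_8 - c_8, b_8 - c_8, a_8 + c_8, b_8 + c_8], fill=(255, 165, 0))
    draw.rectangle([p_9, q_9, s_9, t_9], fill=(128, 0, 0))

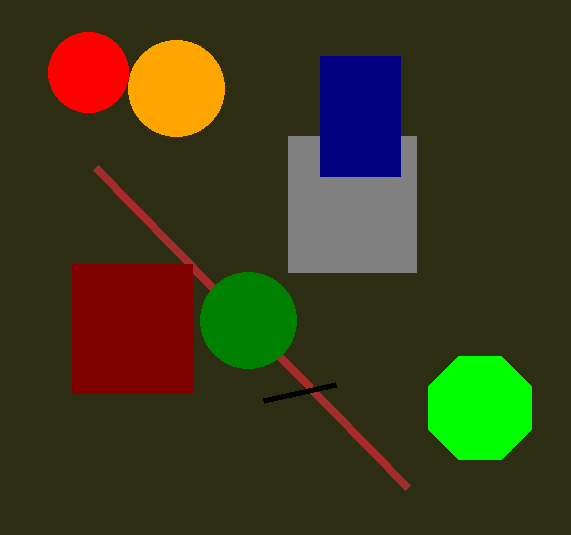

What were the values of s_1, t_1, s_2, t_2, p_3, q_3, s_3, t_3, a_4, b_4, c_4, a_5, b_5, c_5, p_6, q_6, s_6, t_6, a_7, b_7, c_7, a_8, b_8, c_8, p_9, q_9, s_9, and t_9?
s_1 = 96; t_1 = 168; s_2 = 336; t_2 = 384; p_3 = 288; q_3 = 136; s_3 = 416; t_3 = 272; a_4 = 480; b_4 = 408; c_4 = 56; a_5 = 248; b_5 = 320; c_5 = 48; p_6 = 320; q_6 = 56; s_6 = 400; t_6 = 176; a_7 = 88; b_7 = 72; c_7 = 40; a_8 = 176; b_8 = 88; c_8 = 48; p_9 = 72; q_9 = 264; s_9 = 192; t_9 = 392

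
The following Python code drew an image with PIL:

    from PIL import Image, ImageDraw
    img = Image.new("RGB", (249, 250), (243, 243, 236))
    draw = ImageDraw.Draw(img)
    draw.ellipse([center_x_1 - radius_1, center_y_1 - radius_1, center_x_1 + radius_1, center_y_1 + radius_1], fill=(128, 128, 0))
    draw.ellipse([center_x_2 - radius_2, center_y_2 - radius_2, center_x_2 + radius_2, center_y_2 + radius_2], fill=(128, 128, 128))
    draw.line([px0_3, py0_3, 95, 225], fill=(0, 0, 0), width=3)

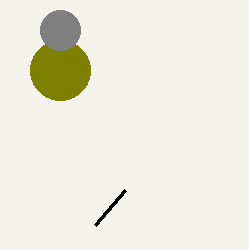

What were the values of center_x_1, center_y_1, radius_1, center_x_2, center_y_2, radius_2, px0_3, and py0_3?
center_x_1 = 60; center_y_1 = 70; radius_1 = 30; center_x_2 = 60; center_y_2 = 30; radius_2 = 20; px0_3 = 125; py0_3 = 190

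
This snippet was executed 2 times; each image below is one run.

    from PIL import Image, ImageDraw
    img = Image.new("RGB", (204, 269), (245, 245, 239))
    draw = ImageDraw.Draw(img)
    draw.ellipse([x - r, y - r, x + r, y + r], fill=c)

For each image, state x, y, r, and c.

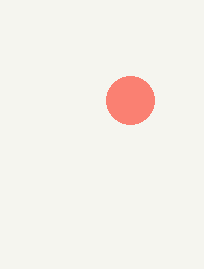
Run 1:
x = 130; y = 100; r = 24; c = 'salmon'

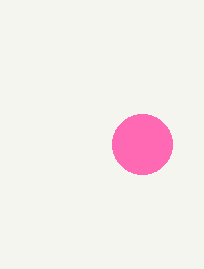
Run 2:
x = 142
y = 144
r = 30
c = 'hotpink'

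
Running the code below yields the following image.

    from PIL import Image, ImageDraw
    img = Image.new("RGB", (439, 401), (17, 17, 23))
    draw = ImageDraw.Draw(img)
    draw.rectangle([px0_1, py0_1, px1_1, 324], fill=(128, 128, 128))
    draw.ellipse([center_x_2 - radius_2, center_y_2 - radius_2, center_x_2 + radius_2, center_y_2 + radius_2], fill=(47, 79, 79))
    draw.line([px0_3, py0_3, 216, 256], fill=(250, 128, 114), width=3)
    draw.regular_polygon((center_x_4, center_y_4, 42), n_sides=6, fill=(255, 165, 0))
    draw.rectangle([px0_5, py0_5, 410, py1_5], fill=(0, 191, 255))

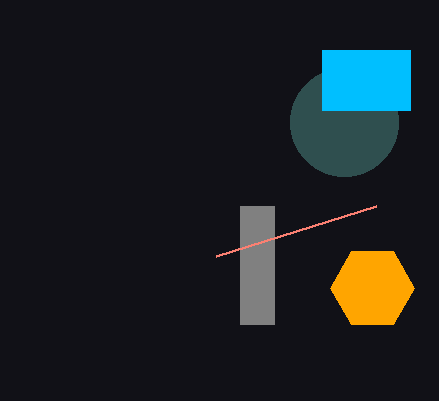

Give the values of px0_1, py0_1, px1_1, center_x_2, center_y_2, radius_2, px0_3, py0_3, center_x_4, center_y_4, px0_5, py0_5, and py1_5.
px0_1 = 240
py0_1 = 206
px1_1 = 274
center_x_2 = 344
center_y_2 = 122
radius_2 = 54
px0_3 = 376
py0_3 = 206
center_x_4 = 372
center_y_4 = 288
px0_5 = 322
py0_5 = 50
py1_5 = 110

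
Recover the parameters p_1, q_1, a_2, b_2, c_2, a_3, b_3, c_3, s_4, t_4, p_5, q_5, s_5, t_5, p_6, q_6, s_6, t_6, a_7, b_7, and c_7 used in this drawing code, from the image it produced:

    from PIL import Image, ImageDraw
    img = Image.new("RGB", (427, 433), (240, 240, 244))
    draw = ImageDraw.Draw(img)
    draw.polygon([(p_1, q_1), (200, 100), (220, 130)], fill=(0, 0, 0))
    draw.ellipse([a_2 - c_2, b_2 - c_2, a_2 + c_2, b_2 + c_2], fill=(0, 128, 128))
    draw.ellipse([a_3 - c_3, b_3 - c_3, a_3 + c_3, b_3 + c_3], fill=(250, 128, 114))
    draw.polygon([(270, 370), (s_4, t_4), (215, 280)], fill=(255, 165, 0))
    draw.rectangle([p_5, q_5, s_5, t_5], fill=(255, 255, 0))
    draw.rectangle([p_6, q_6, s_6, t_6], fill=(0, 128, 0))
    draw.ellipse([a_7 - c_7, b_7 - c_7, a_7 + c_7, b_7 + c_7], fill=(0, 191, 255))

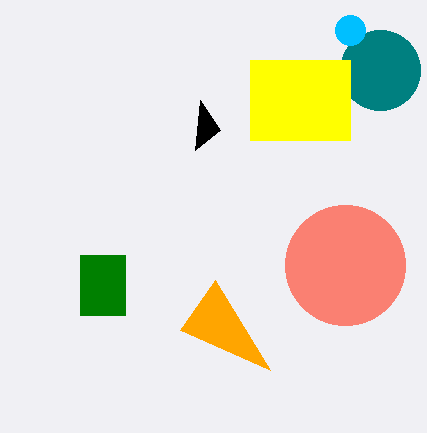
p_1 = 195; q_1 = 150; a_2 = 380; b_2 = 70; c_2 = 40; a_3 = 345; b_3 = 265; c_3 = 60; s_4 = 180; t_4 = 330; p_5 = 250; q_5 = 60; s_5 = 350; t_5 = 140; p_6 = 80; q_6 = 255; s_6 = 125; t_6 = 315; a_7 = 350; b_7 = 30; c_7 = 15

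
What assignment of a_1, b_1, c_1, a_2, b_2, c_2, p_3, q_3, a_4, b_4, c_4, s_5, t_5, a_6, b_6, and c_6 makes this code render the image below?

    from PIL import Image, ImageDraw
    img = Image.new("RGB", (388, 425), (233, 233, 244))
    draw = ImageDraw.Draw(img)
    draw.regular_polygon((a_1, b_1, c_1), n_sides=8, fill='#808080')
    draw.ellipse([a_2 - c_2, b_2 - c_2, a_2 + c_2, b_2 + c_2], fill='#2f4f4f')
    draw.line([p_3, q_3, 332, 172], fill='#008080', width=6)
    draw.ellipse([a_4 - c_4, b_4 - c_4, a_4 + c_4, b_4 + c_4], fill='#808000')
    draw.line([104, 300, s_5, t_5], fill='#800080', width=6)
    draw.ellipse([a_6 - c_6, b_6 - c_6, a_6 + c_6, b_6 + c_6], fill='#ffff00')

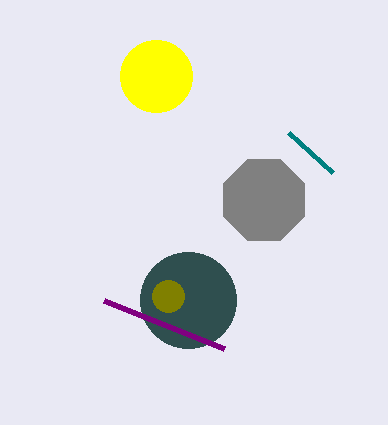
a_1 = 264; b_1 = 200; c_1 = 44; a_2 = 188; b_2 = 300; c_2 = 48; p_3 = 288; q_3 = 132; a_4 = 168; b_4 = 296; c_4 = 16; s_5 = 224; t_5 = 348; a_6 = 156; b_6 = 76; c_6 = 36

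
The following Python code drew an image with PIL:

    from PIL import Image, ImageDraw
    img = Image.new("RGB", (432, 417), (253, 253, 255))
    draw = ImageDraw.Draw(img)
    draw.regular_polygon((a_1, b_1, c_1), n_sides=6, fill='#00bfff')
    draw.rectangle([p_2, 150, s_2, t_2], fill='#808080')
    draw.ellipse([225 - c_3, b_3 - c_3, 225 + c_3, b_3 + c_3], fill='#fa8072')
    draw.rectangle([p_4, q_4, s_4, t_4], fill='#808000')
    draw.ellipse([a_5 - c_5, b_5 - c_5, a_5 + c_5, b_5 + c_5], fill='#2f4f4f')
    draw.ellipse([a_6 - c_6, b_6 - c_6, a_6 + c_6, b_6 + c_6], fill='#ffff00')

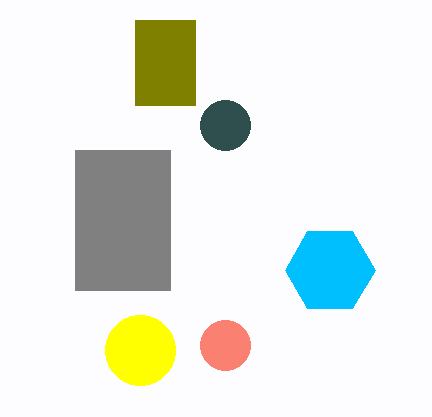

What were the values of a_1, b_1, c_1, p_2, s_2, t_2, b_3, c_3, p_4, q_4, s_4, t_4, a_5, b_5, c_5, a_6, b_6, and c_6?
a_1 = 330; b_1 = 270; c_1 = 45; p_2 = 75; s_2 = 170; t_2 = 290; b_3 = 345; c_3 = 25; p_4 = 135; q_4 = 20; s_4 = 195; t_4 = 105; a_5 = 225; b_5 = 125; c_5 = 25; a_6 = 140; b_6 = 350; c_6 = 35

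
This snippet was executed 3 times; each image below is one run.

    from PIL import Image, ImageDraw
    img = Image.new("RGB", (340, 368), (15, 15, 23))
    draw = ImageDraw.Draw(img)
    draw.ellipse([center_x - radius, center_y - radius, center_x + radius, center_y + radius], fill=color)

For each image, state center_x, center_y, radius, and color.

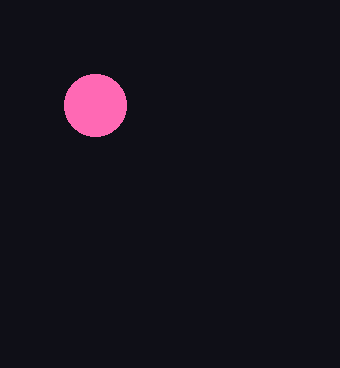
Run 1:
center_x = 95; center_y = 105; radius = 31; color = 'hotpink'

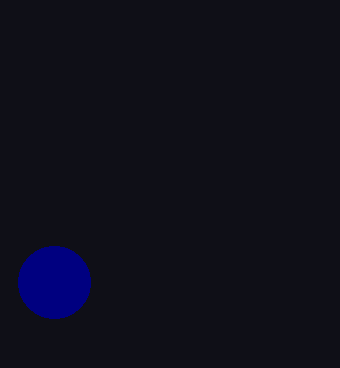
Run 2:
center_x = 54
center_y = 282
radius = 36
color = 'navy'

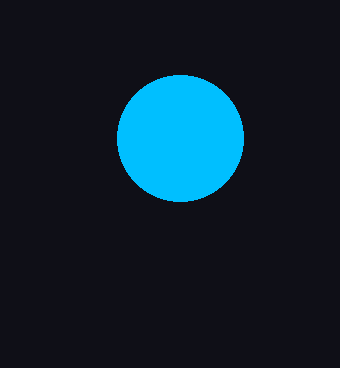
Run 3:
center_x = 180; center_y = 138; radius = 63; color = 'deepskyblue'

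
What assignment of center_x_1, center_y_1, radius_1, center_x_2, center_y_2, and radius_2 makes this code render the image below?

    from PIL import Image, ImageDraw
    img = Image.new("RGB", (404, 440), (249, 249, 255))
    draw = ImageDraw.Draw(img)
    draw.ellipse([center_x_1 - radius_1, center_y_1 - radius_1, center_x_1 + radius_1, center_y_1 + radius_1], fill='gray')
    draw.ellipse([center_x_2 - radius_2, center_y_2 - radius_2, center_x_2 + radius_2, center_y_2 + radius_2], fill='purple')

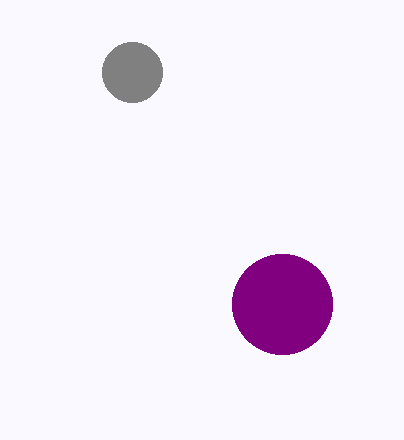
center_x_1 = 132
center_y_1 = 72
radius_1 = 30
center_x_2 = 282
center_y_2 = 304
radius_2 = 50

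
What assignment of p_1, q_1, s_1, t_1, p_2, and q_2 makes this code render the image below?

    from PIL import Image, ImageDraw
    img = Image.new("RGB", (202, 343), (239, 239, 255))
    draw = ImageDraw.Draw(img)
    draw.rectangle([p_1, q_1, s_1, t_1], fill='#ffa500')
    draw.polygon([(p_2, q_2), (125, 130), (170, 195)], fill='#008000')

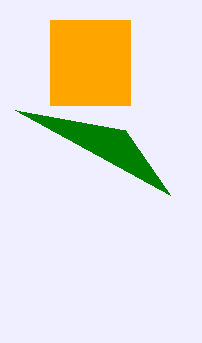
p_1 = 50, q_1 = 20, s_1 = 130, t_1 = 105, p_2 = 15, q_2 = 110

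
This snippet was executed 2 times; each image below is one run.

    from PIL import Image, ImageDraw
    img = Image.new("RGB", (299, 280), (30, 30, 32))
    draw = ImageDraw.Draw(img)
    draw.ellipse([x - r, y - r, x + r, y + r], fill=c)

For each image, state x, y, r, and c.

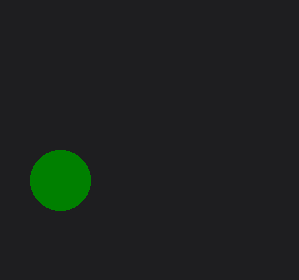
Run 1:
x = 60; y = 180; r = 30; c = 'green'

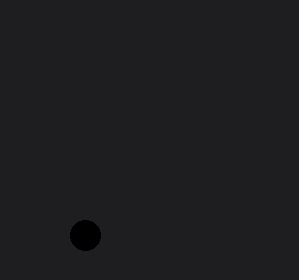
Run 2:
x = 85, y = 235, r = 15, c = 'black'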